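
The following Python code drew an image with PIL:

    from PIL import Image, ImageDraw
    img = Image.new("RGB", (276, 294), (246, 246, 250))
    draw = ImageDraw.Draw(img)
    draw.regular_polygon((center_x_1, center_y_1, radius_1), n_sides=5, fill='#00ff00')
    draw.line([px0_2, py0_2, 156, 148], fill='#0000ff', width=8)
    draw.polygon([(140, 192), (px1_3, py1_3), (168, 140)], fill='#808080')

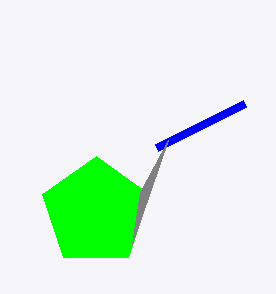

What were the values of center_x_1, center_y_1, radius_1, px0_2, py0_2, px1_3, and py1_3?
center_x_1 = 96
center_y_1 = 212
radius_1 = 56
px0_2 = 244
py0_2 = 104
px1_3 = 132
py1_3 = 244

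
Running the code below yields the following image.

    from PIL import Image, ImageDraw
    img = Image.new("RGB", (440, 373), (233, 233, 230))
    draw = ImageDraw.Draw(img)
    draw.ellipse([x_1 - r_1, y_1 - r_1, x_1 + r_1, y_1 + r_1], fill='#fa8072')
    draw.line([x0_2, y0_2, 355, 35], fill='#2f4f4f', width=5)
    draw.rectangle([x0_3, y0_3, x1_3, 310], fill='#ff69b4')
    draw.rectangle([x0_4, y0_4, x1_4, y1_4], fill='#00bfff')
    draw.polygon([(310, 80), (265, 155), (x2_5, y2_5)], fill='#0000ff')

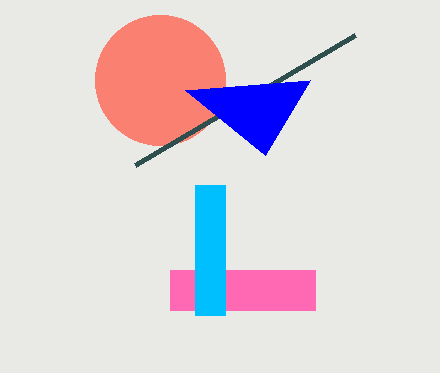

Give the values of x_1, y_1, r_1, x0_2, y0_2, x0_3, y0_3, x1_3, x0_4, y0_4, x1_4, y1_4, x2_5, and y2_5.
x_1 = 160; y_1 = 80; r_1 = 65; x0_2 = 135; y0_2 = 165; x0_3 = 170; y0_3 = 270; x1_3 = 315; x0_4 = 195; y0_4 = 185; x1_4 = 225; y1_4 = 315; x2_5 = 185; y2_5 = 90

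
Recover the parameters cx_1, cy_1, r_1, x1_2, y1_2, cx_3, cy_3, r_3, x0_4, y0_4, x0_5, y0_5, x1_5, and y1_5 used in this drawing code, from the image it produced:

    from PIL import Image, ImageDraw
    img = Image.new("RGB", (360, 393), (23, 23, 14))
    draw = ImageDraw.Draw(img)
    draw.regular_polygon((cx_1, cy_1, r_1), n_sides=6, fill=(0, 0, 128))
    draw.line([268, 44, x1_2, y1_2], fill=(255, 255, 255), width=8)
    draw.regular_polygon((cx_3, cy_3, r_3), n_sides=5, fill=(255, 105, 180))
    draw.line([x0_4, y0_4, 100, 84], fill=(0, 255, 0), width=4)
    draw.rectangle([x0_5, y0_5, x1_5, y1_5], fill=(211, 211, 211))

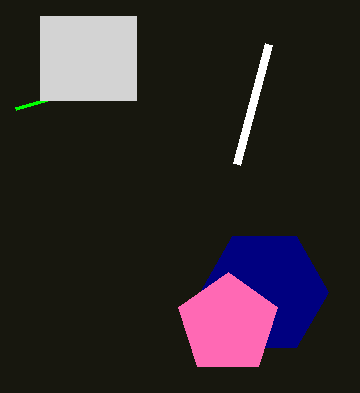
cx_1 = 264, cy_1 = 292, r_1 = 64, x1_2 = 236, y1_2 = 164, cx_3 = 228, cy_3 = 324, r_3 = 52, x0_4 = 16, y0_4 = 108, x0_5 = 40, y0_5 = 16, x1_5 = 136, y1_5 = 100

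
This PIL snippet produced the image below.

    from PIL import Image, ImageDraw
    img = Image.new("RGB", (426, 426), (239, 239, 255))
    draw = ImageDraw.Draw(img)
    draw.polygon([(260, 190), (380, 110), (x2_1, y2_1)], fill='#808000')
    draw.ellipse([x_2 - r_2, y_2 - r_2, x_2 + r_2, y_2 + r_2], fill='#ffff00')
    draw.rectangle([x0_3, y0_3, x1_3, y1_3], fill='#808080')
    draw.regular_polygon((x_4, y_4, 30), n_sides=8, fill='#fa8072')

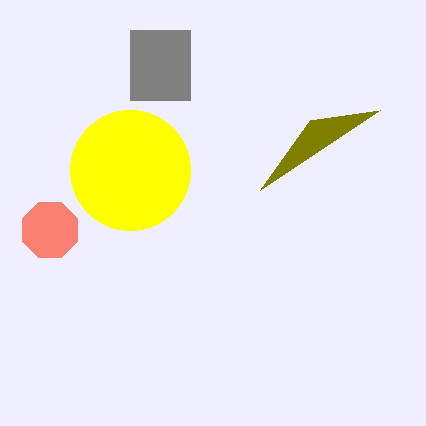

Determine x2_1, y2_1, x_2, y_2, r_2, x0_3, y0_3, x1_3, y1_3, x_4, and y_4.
x2_1 = 310, y2_1 = 120, x_2 = 130, y_2 = 170, r_2 = 60, x0_3 = 130, y0_3 = 30, x1_3 = 190, y1_3 = 100, x_4 = 50, y_4 = 230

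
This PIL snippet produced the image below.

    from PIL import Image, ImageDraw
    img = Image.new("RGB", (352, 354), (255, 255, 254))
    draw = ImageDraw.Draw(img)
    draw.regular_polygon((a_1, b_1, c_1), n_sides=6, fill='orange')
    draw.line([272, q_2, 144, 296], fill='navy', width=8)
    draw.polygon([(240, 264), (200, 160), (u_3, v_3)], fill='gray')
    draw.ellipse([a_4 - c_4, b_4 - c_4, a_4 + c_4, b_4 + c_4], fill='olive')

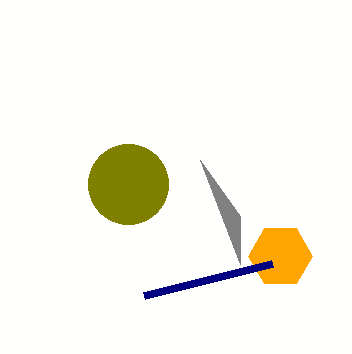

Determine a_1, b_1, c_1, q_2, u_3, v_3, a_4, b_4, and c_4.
a_1 = 280; b_1 = 256; c_1 = 32; q_2 = 264; u_3 = 240; v_3 = 216; a_4 = 128; b_4 = 184; c_4 = 40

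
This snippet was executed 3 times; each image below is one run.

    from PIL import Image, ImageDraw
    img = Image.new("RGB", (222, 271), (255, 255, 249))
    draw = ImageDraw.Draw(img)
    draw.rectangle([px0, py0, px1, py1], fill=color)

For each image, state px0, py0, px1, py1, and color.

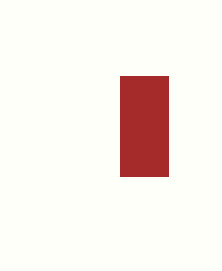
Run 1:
px0 = 120, py0 = 76, px1 = 168, py1 = 176, color = 'brown'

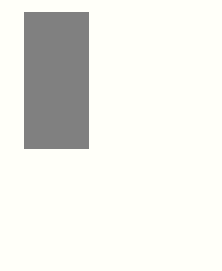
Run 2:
px0 = 24, py0 = 12, px1 = 88, py1 = 148, color = 'gray'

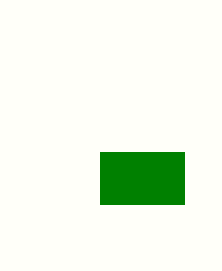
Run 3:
px0 = 100, py0 = 152, px1 = 184, py1 = 204, color = 'green'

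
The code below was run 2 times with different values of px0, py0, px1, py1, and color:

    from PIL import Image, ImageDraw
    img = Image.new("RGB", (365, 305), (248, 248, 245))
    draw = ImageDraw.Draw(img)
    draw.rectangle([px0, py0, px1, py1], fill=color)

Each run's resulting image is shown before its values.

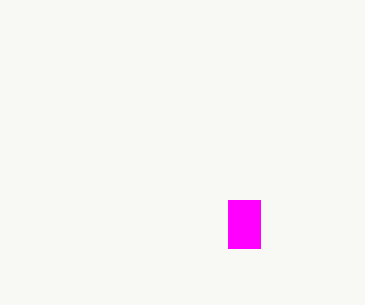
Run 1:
px0 = 228
py0 = 200
px1 = 260
py1 = 248
color = 'magenta'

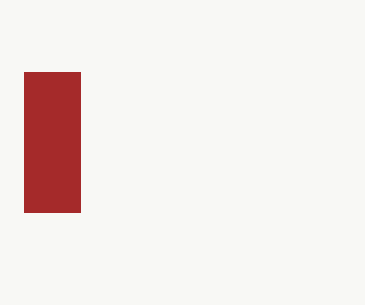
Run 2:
px0 = 24
py0 = 72
px1 = 80
py1 = 212
color = 'brown'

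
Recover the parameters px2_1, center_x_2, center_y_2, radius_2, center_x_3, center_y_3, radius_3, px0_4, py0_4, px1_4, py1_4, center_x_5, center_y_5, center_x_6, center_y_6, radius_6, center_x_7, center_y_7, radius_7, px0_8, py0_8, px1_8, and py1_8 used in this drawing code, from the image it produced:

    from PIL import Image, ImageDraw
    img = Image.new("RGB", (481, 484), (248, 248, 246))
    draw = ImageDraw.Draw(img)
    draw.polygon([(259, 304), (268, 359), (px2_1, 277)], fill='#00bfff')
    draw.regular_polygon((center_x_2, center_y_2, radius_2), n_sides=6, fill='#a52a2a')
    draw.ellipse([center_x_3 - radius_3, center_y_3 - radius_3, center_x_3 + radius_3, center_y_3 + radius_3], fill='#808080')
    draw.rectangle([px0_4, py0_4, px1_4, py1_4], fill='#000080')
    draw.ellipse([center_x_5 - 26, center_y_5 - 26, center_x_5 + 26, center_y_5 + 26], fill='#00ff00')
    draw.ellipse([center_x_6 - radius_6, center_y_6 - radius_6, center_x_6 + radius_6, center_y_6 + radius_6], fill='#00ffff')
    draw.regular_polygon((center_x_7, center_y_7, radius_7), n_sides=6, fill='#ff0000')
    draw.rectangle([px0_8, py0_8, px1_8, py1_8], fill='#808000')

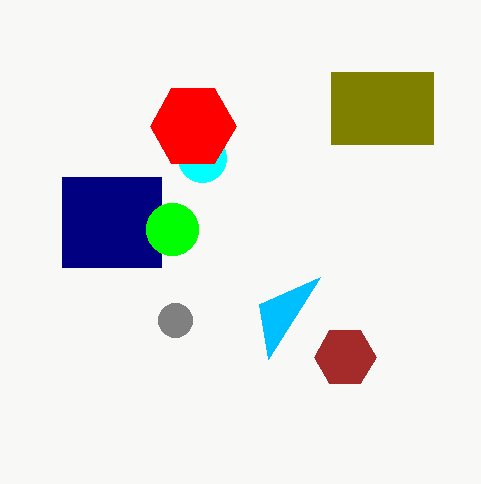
px2_1 = 320; center_x_2 = 345; center_y_2 = 357; radius_2 = 31; center_x_3 = 175; center_y_3 = 320; radius_3 = 17; px0_4 = 62; py0_4 = 177; px1_4 = 161; py1_4 = 267; center_x_5 = 172; center_y_5 = 229; center_x_6 = 202; center_y_6 = 158; radius_6 = 24; center_x_7 = 193; center_y_7 = 126; radius_7 = 43; px0_8 = 331; py0_8 = 72; px1_8 = 433; py1_8 = 144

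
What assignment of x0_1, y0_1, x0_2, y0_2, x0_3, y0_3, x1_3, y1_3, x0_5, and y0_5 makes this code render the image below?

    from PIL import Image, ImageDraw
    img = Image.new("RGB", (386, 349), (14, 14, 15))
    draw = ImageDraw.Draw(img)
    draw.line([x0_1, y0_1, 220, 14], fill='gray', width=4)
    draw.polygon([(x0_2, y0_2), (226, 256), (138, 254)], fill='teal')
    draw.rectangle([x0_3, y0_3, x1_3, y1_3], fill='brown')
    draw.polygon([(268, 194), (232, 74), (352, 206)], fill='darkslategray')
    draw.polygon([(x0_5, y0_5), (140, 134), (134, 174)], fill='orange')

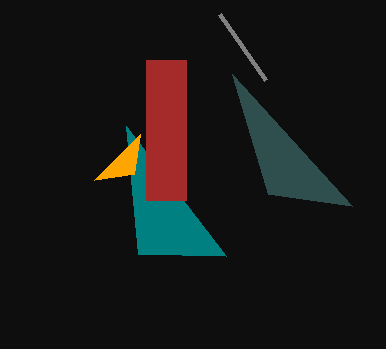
x0_1 = 266
y0_1 = 80
x0_2 = 126
y0_2 = 126
x0_3 = 146
y0_3 = 60
x1_3 = 186
y1_3 = 200
x0_5 = 94
y0_5 = 180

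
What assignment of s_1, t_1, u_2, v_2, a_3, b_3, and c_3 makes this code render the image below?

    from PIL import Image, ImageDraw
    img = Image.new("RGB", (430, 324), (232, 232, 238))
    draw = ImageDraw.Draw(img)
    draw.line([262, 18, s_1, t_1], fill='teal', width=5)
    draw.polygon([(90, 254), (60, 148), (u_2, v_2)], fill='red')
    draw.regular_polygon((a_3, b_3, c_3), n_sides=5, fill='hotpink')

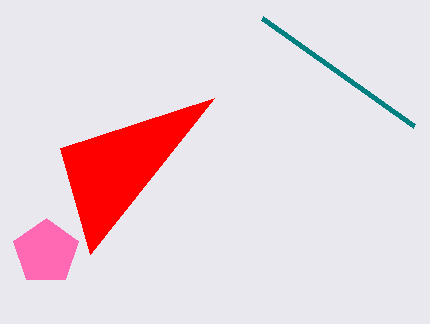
s_1 = 414, t_1 = 126, u_2 = 214, v_2 = 98, a_3 = 46, b_3 = 252, c_3 = 34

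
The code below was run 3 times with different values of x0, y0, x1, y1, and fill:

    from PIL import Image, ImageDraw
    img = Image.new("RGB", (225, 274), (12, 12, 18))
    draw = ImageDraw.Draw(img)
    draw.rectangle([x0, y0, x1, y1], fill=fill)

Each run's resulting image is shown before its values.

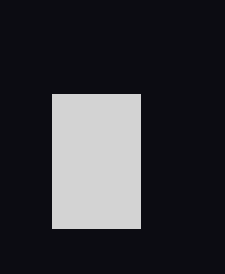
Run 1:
x0 = 52, y0 = 94, x1 = 140, y1 = 228, fill = 'lightgray'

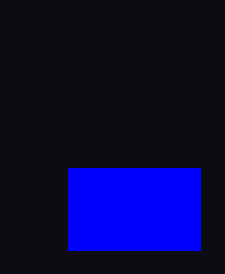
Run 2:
x0 = 68; y0 = 168; x1 = 200; y1 = 250; fill = 'blue'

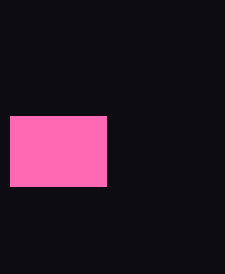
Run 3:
x0 = 10; y0 = 116; x1 = 106; y1 = 186; fill = 'hotpink'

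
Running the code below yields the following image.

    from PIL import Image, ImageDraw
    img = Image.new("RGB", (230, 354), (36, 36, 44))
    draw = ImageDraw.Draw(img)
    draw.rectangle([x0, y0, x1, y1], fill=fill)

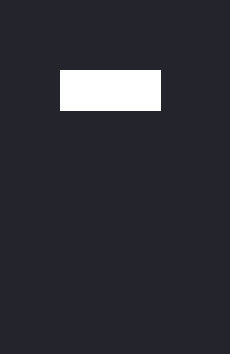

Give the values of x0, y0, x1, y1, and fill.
x0 = 60; y0 = 70; x1 = 160; y1 = 110; fill = 'white'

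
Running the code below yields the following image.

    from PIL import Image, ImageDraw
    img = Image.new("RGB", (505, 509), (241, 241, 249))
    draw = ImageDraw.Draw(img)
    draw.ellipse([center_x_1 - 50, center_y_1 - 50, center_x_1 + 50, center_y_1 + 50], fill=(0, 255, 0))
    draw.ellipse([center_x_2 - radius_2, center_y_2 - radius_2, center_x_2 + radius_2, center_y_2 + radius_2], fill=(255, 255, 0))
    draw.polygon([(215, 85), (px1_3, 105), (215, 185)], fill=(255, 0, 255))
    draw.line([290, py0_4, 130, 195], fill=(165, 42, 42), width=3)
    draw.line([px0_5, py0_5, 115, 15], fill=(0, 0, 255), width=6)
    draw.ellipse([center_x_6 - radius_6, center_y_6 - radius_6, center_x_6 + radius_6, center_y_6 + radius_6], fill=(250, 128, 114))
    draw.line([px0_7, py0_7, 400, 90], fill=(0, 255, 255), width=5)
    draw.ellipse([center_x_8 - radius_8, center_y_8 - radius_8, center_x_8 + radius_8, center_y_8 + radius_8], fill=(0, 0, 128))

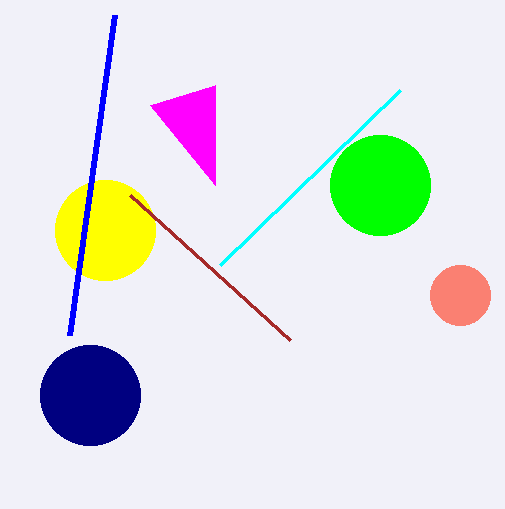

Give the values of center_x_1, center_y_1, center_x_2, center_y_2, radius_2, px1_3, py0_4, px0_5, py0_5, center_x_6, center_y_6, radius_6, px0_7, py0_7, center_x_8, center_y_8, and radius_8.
center_x_1 = 380
center_y_1 = 185
center_x_2 = 105
center_y_2 = 230
radius_2 = 50
px1_3 = 150
py0_4 = 340
px0_5 = 70
py0_5 = 335
center_x_6 = 460
center_y_6 = 295
radius_6 = 30
px0_7 = 220
py0_7 = 265
center_x_8 = 90
center_y_8 = 395
radius_8 = 50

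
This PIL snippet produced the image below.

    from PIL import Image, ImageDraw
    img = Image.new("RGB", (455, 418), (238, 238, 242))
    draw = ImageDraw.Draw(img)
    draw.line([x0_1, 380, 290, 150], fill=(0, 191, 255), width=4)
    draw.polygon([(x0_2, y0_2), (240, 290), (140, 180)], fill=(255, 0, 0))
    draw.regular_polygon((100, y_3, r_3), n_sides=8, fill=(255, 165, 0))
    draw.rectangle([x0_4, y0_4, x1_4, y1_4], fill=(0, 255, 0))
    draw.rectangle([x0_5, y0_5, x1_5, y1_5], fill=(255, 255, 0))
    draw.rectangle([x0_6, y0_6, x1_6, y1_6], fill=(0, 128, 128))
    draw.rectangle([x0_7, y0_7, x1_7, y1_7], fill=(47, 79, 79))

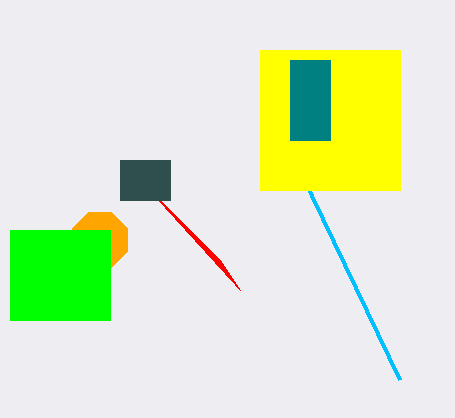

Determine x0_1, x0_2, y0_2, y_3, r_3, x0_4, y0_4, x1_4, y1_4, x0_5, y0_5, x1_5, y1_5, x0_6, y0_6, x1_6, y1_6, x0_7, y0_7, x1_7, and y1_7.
x0_1 = 400; x0_2 = 220; y0_2 = 260; y_3 = 240; r_3 = 30; x0_4 = 10; y0_4 = 230; x1_4 = 110; y1_4 = 320; x0_5 = 260; y0_5 = 50; x1_5 = 400; y1_5 = 190; x0_6 = 290; y0_6 = 60; x1_6 = 330; y1_6 = 140; x0_7 = 120; y0_7 = 160; x1_7 = 170; y1_7 = 200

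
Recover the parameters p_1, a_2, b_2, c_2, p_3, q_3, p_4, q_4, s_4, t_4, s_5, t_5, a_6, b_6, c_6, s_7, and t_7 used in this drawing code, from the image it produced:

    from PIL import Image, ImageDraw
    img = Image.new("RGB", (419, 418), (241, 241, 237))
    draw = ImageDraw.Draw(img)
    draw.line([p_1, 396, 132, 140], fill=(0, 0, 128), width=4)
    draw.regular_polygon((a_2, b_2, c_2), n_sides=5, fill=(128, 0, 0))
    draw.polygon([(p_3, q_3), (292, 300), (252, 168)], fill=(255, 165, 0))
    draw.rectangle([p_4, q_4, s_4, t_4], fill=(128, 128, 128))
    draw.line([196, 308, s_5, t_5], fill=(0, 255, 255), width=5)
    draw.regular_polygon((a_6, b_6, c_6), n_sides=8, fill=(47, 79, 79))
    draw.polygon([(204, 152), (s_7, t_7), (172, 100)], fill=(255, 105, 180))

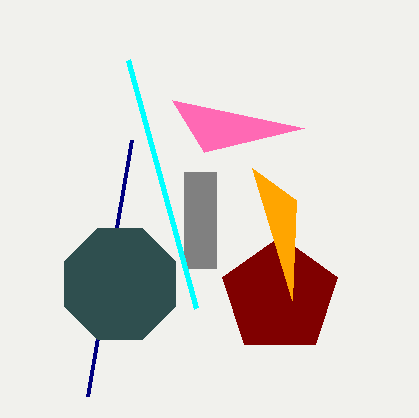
p_1 = 88; a_2 = 280; b_2 = 296; c_2 = 60; p_3 = 296; q_3 = 200; p_4 = 184; q_4 = 172; s_4 = 216; t_4 = 268; s_5 = 128; t_5 = 60; a_6 = 120; b_6 = 284; c_6 = 60; s_7 = 304; t_7 = 128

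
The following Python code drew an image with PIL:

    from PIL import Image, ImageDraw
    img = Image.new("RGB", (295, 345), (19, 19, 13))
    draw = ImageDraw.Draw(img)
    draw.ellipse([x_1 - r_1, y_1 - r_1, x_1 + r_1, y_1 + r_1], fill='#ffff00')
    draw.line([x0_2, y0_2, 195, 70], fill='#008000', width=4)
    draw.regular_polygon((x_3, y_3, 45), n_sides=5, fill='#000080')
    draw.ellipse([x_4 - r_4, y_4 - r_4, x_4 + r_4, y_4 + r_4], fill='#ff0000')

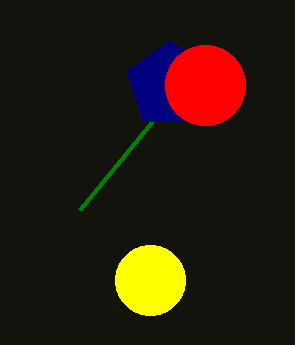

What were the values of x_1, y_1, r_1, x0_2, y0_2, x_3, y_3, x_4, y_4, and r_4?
x_1 = 150, y_1 = 280, r_1 = 35, x0_2 = 80, y0_2 = 210, x_3 = 170, y_3 = 85, x_4 = 205, y_4 = 85, r_4 = 40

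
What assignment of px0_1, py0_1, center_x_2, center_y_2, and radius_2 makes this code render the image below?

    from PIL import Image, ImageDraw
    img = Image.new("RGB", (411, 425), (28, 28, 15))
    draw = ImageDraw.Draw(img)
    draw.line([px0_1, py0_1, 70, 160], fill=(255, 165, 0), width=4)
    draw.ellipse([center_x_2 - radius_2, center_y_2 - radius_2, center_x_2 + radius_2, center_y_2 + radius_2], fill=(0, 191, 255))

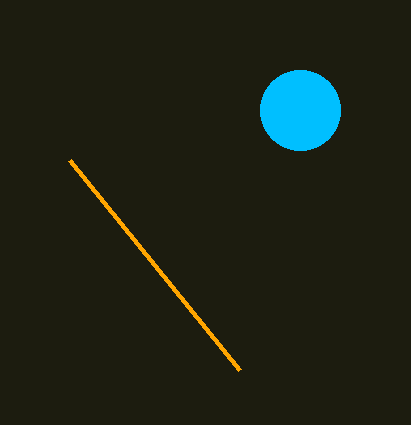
px0_1 = 240; py0_1 = 370; center_x_2 = 300; center_y_2 = 110; radius_2 = 40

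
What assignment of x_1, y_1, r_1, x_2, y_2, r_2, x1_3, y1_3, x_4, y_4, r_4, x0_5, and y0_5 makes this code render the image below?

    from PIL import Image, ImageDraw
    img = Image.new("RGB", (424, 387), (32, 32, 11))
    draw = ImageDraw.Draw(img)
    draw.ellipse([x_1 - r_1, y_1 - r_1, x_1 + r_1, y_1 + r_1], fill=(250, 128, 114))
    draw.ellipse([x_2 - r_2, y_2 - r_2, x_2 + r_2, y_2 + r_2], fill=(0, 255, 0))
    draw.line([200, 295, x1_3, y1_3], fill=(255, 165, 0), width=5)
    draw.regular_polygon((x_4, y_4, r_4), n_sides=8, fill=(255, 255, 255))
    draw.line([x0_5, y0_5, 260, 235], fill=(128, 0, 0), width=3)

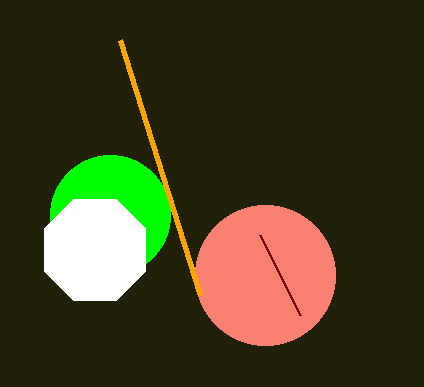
x_1 = 265, y_1 = 275, r_1 = 70, x_2 = 110, y_2 = 215, r_2 = 60, x1_3 = 120, y1_3 = 40, x_4 = 95, y_4 = 250, r_4 = 55, x0_5 = 300, y0_5 = 315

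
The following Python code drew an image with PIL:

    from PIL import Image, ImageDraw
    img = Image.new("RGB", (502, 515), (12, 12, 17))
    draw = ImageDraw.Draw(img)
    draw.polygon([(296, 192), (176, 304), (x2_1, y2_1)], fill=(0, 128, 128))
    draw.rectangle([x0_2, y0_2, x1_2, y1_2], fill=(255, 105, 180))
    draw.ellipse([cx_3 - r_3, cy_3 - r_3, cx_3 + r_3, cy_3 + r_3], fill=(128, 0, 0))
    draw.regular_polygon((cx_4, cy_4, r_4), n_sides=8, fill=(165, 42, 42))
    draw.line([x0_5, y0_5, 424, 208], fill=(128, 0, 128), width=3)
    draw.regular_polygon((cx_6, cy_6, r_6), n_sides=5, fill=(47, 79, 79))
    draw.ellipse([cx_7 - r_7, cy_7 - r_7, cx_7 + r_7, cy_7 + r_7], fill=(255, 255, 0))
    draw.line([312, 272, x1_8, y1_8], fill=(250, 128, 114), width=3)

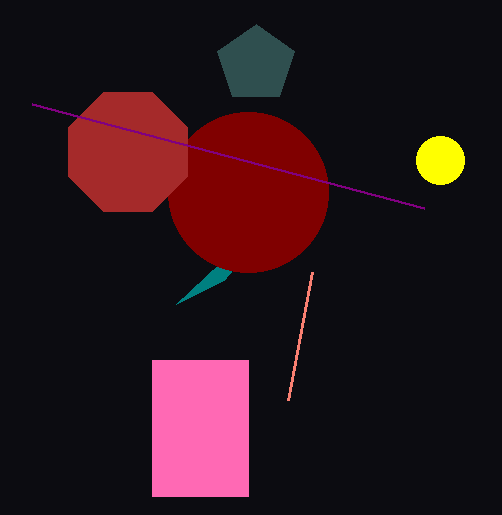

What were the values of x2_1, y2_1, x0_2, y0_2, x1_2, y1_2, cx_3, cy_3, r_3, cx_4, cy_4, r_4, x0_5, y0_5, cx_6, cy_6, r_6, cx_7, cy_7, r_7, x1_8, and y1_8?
x2_1 = 224, y2_1 = 280, x0_2 = 152, y0_2 = 360, x1_2 = 248, y1_2 = 496, cx_3 = 248, cy_3 = 192, r_3 = 80, cx_4 = 128, cy_4 = 152, r_4 = 64, x0_5 = 32, y0_5 = 104, cx_6 = 256, cy_6 = 64, r_6 = 40, cx_7 = 440, cy_7 = 160, r_7 = 24, x1_8 = 288, y1_8 = 400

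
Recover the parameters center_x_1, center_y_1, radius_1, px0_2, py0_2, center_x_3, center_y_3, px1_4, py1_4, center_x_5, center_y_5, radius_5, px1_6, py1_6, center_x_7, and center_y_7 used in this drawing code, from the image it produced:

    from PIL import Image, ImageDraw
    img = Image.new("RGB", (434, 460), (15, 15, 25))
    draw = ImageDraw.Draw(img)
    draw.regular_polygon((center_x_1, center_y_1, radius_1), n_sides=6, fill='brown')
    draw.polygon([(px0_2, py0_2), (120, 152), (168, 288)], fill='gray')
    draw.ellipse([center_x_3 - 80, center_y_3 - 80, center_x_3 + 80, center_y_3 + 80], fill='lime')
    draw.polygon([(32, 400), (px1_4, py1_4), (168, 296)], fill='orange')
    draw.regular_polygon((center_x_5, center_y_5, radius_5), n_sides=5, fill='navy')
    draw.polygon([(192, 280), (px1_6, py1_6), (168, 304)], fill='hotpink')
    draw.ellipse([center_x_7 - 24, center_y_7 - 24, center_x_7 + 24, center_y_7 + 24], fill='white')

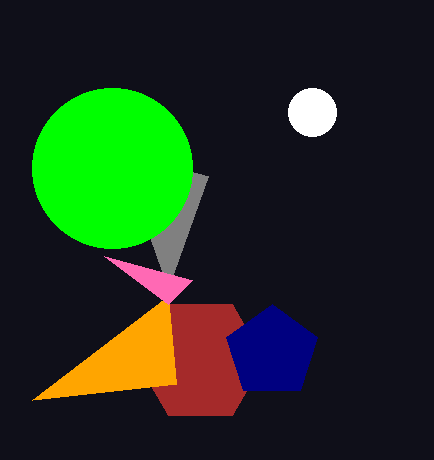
center_x_1 = 200; center_y_1 = 360; radius_1 = 64; px0_2 = 208; py0_2 = 176; center_x_3 = 112; center_y_3 = 168; px1_4 = 176; py1_4 = 384; center_x_5 = 272; center_y_5 = 352; radius_5 = 48; px1_6 = 104; py1_6 = 256; center_x_7 = 312; center_y_7 = 112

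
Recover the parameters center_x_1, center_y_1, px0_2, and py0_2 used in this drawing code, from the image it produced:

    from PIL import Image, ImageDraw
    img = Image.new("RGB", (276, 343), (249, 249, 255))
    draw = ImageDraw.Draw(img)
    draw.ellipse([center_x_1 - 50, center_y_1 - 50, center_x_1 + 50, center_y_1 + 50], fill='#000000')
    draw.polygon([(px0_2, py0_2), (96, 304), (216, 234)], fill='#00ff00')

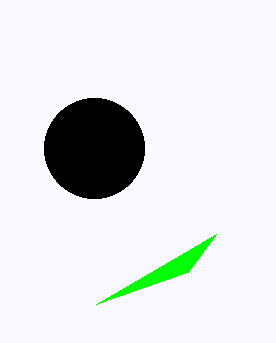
center_x_1 = 94
center_y_1 = 148
px0_2 = 188
py0_2 = 272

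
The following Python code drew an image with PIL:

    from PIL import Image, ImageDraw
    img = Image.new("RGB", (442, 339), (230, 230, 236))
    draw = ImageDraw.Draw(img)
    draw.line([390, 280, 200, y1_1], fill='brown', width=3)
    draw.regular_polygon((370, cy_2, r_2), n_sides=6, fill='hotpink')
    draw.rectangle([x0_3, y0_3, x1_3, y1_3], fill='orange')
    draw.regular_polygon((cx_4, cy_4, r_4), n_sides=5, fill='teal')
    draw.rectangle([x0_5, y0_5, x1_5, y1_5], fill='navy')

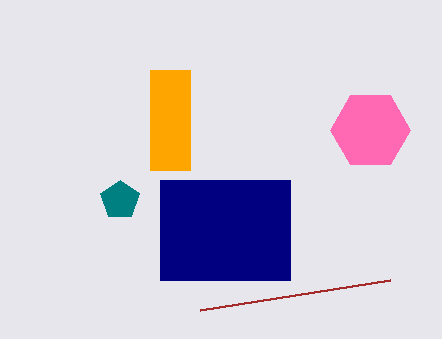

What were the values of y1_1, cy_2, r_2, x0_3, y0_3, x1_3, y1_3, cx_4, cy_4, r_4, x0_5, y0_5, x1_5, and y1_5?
y1_1 = 310, cy_2 = 130, r_2 = 40, x0_3 = 150, y0_3 = 70, x1_3 = 190, y1_3 = 170, cx_4 = 120, cy_4 = 200, r_4 = 20, x0_5 = 160, y0_5 = 180, x1_5 = 290, y1_5 = 280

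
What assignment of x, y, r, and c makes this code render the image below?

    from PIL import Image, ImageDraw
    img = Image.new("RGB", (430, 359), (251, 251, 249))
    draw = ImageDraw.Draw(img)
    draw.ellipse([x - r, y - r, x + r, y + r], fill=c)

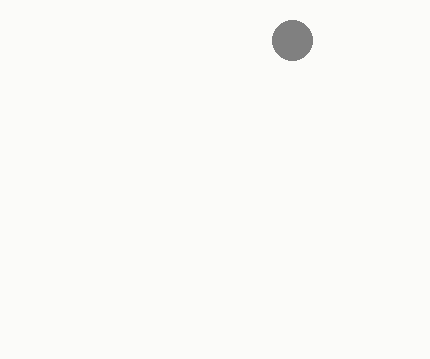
x = 292; y = 40; r = 20; c = 'gray'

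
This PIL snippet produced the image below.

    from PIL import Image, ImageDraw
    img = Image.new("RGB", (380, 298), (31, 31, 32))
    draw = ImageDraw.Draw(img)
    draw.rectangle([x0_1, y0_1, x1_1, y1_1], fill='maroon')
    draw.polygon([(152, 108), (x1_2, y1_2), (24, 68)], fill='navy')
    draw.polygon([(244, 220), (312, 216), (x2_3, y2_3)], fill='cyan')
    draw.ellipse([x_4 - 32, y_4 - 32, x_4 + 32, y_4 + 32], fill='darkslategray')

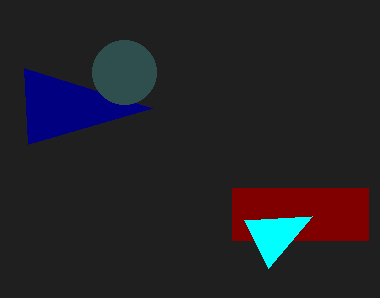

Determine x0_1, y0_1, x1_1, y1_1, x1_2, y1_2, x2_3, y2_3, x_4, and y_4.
x0_1 = 232; y0_1 = 188; x1_1 = 368; y1_1 = 240; x1_2 = 28; y1_2 = 144; x2_3 = 268; y2_3 = 268; x_4 = 124; y_4 = 72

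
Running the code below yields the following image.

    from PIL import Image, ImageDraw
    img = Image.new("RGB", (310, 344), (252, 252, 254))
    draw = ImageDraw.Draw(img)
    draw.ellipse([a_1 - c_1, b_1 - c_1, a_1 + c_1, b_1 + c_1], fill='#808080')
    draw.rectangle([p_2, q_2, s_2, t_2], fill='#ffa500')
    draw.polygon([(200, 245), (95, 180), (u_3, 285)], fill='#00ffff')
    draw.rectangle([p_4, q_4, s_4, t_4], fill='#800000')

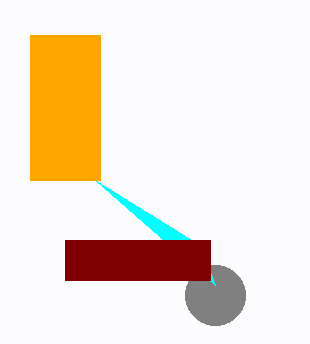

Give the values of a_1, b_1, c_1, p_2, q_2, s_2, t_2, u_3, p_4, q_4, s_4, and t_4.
a_1 = 215, b_1 = 295, c_1 = 30, p_2 = 30, q_2 = 35, s_2 = 100, t_2 = 180, u_3 = 215, p_4 = 65, q_4 = 240, s_4 = 210, t_4 = 280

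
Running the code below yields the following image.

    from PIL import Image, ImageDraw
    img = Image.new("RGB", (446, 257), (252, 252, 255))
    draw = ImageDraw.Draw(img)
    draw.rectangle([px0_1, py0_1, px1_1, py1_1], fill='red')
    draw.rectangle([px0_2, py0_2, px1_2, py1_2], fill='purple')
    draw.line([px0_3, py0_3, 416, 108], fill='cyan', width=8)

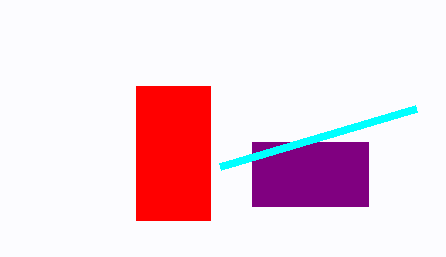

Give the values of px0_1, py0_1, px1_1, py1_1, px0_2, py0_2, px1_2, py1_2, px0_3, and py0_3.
px0_1 = 136; py0_1 = 86; px1_1 = 210; py1_1 = 220; px0_2 = 252; py0_2 = 142; px1_2 = 368; py1_2 = 206; px0_3 = 220; py0_3 = 166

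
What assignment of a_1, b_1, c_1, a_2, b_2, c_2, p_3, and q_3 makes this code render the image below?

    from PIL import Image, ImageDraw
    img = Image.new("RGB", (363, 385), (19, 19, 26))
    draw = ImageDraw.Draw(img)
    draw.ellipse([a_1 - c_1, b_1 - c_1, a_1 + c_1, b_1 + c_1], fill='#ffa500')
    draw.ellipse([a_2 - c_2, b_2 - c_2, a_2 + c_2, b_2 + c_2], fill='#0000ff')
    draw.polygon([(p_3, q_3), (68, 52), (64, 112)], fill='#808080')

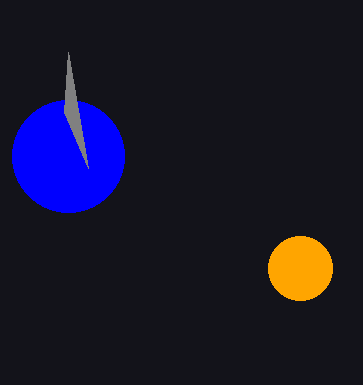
a_1 = 300; b_1 = 268; c_1 = 32; a_2 = 68; b_2 = 156; c_2 = 56; p_3 = 88; q_3 = 168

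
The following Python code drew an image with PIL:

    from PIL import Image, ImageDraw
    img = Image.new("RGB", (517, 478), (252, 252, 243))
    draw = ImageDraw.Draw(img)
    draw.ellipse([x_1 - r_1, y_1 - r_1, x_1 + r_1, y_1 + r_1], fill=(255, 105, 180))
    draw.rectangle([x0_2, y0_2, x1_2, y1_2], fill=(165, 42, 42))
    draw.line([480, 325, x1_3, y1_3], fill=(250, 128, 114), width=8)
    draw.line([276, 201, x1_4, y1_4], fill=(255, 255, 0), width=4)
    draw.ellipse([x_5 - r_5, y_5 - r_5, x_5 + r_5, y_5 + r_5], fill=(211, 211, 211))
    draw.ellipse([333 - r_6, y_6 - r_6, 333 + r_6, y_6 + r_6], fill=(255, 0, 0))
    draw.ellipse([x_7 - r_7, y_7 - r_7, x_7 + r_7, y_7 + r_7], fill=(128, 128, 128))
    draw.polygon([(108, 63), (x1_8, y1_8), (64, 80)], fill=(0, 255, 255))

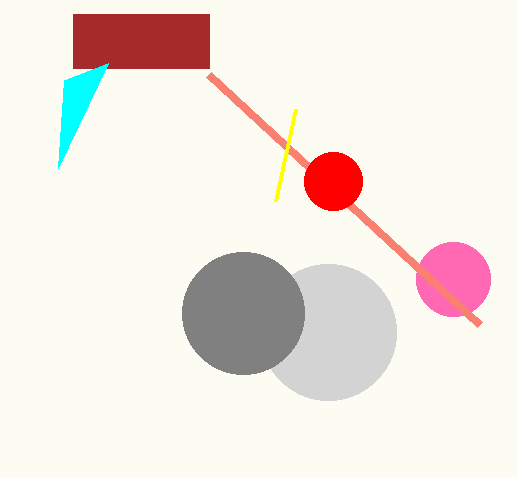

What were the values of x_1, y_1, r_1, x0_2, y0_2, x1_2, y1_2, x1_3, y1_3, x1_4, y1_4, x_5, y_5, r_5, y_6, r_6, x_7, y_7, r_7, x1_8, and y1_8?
x_1 = 453, y_1 = 279, r_1 = 37, x0_2 = 73, y0_2 = 14, x1_2 = 209, y1_2 = 68, x1_3 = 209, y1_3 = 75, x1_4 = 296, y1_4 = 109, x_5 = 328, y_5 = 332, r_5 = 68, y_6 = 181, r_6 = 29, x_7 = 243, y_7 = 313, r_7 = 61, x1_8 = 58, y1_8 = 168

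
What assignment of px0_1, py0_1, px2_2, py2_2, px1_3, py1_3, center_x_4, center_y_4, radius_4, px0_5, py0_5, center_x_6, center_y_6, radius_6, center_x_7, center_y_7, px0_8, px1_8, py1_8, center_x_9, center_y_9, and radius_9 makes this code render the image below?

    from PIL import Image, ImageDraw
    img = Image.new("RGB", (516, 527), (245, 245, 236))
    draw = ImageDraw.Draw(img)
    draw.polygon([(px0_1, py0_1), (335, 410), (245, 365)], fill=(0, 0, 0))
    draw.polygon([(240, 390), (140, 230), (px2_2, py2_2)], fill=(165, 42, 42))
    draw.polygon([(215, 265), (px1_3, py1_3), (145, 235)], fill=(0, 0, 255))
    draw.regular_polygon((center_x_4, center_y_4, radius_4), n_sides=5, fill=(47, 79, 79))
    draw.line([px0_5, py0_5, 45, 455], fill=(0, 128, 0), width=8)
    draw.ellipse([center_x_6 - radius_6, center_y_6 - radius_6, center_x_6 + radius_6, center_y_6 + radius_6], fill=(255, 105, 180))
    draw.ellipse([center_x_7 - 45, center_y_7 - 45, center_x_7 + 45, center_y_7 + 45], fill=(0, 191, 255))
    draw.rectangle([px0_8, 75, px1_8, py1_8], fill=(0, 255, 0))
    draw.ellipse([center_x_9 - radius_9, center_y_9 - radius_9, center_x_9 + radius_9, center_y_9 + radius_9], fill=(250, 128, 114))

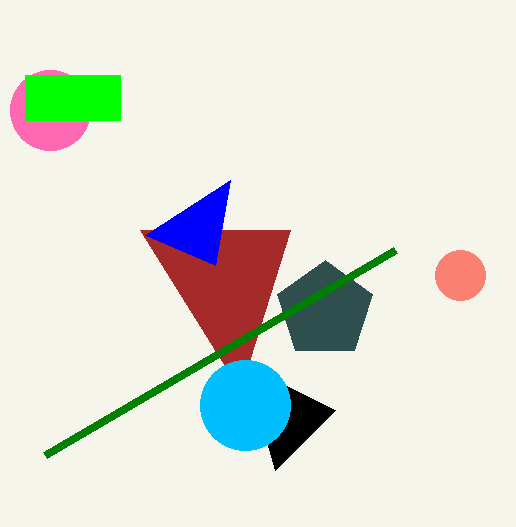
px0_1 = 275
py0_1 = 470
px2_2 = 290
py2_2 = 230
px1_3 = 230
py1_3 = 180
center_x_4 = 325
center_y_4 = 310
radius_4 = 50
px0_5 = 395
py0_5 = 250
center_x_6 = 50
center_y_6 = 110
radius_6 = 40
center_x_7 = 245
center_y_7 = 405
px0_8 = 25
px1_8 = 120
py1_8 = 120
center_x_9 = 460
center_y_9 = 275
radius_9 = 25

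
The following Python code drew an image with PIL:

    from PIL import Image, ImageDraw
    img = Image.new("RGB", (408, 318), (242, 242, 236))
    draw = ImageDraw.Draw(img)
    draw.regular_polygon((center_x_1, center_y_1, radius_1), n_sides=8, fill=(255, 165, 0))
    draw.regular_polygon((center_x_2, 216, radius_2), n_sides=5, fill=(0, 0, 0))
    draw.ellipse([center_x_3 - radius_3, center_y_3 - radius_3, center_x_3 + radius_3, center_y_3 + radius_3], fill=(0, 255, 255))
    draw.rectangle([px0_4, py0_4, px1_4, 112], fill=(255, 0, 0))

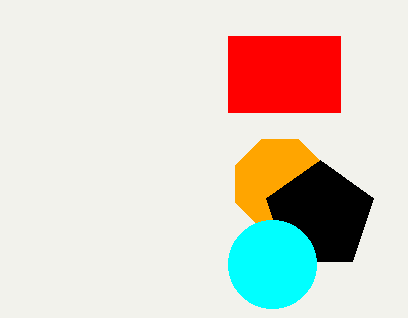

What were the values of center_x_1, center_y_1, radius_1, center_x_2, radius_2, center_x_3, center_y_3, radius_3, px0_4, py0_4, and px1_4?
center_x_1 = 280
center_y_1 = 184
radius_1 = 48
center_x_2 = 320
radius_2 = 56
center_x_3 = 272
center_y_3 = 264
radius_3 = 44
px0_4 = 228
py0_4 = 36
px1_4 = 340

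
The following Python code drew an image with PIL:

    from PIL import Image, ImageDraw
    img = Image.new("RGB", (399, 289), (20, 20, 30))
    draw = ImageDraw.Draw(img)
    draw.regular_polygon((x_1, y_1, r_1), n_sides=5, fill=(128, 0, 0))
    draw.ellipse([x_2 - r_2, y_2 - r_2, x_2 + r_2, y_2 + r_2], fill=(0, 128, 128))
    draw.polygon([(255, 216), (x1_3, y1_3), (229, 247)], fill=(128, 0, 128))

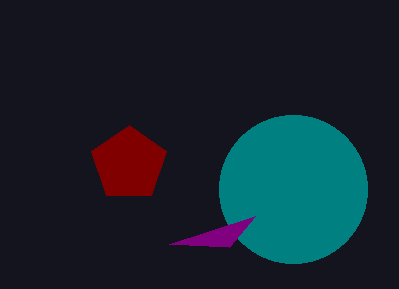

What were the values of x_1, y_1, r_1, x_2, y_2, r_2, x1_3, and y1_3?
x_1 = 129
y_1 = 164
r_1 = 39
x_2 = 293
y_2 = 189
r_2 = 74
x1_3 = 169
y1_3 = 244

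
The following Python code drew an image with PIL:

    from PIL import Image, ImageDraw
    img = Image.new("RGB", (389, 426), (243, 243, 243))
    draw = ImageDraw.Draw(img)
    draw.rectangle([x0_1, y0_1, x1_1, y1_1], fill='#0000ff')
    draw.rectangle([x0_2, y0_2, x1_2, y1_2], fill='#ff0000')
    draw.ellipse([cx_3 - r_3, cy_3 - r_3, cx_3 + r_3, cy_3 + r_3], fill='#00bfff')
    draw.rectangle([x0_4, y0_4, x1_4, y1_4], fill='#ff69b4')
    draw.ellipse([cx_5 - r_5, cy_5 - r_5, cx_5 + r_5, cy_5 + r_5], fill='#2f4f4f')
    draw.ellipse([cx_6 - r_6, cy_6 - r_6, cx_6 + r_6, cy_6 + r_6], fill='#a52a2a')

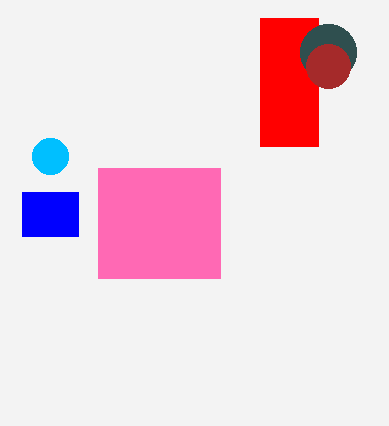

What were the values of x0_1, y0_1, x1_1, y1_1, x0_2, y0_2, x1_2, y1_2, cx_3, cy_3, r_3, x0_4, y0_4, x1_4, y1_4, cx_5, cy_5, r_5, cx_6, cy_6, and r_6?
x0_1 = 22, y0_1 = 192, x1_1 = 78, y1_1 = 236, x0_2 = 260, y0_2 = 18, x1_2 = 318, y1_2 = 146, cx_3 = 50, cy_3 = 156, r_3 = 18, x0_4 = 98, y0_4 = 168, x1_4 = 220, y1_4 = 278, cx_5 = 328, cy_5 = 52, r_5 = 28, cx_6 = 328, cy_6 = 66, r_6 = 22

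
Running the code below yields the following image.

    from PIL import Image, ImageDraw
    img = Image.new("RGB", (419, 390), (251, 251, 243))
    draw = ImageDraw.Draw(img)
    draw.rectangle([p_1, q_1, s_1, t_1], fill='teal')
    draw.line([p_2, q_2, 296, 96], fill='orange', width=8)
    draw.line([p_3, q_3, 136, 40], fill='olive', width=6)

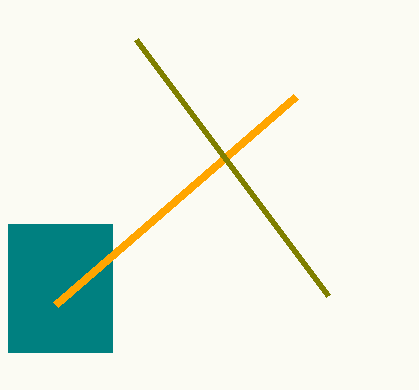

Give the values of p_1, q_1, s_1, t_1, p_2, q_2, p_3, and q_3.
p_1 = 8; q_1 = 224; s_1 = 112; t_1 = 352; p_2 = 56; q_2 = 304; p_3 = 328; q_3 = 296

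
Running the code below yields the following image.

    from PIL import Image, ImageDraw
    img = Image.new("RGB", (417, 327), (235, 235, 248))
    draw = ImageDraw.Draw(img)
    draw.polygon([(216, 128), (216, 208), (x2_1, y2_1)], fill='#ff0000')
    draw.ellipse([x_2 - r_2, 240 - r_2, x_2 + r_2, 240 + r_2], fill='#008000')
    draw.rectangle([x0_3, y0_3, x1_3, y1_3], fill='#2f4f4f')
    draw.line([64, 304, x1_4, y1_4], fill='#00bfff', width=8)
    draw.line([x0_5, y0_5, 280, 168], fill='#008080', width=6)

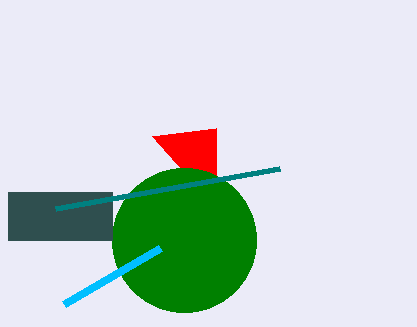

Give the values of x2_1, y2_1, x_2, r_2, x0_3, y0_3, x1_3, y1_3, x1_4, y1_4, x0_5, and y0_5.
x2_1 = 152, y2_1 = 136, x_2 = 184, r_2 = 72, x0_3 = 8, y0_3 = 192, x1_3 = 112, y1_3 = 240, x1_4 = 160, y1_4 = 248, x0_5 = 56, y0_5 = 208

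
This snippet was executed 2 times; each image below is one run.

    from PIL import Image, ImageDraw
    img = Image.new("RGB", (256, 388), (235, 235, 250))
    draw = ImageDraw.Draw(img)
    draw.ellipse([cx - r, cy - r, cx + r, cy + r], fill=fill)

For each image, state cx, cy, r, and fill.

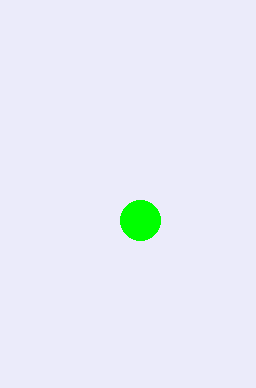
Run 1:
cx = 140; cy = 220; r = 20; fill = 'lime'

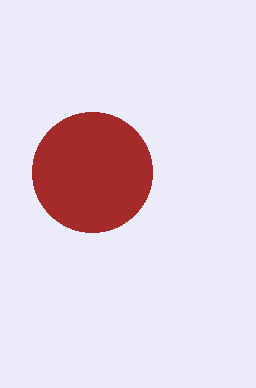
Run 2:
cx = 92
cy = 172
r = 60
fill = 'brown'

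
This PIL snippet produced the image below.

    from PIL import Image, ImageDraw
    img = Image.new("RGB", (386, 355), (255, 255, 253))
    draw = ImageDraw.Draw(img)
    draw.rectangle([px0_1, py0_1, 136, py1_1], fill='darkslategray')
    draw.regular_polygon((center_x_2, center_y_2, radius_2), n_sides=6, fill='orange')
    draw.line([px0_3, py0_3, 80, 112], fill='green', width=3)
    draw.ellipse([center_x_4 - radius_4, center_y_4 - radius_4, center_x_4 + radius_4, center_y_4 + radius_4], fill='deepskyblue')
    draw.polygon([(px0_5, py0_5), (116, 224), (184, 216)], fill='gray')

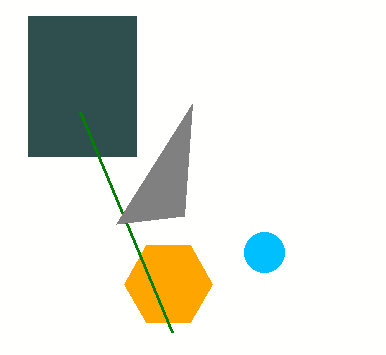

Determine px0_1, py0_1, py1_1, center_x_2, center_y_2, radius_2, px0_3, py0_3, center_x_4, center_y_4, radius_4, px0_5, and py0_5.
px0_1 = 28
py0_1 = 16
py1_1 = 156
center_x_2 = 168
center_y_2 = 284
radius_2 = 44
px0_3 = 172
py0_3 = 332
center_x_4 = 264
center_y_4 = 252
radius_4 = 20
px0_5 = 192
py0_5 = 104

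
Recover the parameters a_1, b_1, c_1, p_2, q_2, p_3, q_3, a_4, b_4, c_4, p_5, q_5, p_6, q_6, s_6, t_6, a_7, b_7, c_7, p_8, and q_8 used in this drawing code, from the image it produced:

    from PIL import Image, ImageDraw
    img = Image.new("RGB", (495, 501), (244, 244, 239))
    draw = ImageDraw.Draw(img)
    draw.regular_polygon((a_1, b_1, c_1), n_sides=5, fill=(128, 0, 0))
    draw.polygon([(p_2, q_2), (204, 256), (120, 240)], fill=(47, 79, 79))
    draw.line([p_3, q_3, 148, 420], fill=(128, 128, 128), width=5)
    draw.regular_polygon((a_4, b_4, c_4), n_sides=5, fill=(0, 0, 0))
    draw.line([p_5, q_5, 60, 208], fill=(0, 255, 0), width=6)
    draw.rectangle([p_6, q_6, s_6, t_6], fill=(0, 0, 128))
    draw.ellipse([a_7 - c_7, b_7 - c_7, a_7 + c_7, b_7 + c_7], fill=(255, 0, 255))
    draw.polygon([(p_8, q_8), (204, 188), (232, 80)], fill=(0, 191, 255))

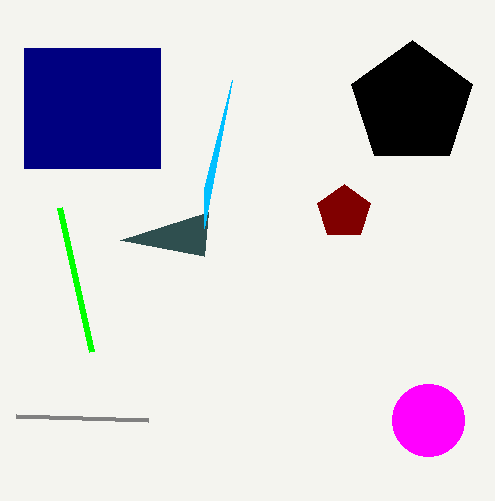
a_1 = 344, b_1 = 212, c_1 = 28, p_2 = 208, q_2 = 212, p_3 = 16, q_3 = 416, a_4 = 412, b_4 = 104, c_4 = 64, p_5 = 92, q_5 = 352, p_6 = 24, q_6 = 48, s_6 = 160, t_6 = 168, a_7 = 428, b_7 = 420, c_7 = 36, p_8 = 204, q_8 = 228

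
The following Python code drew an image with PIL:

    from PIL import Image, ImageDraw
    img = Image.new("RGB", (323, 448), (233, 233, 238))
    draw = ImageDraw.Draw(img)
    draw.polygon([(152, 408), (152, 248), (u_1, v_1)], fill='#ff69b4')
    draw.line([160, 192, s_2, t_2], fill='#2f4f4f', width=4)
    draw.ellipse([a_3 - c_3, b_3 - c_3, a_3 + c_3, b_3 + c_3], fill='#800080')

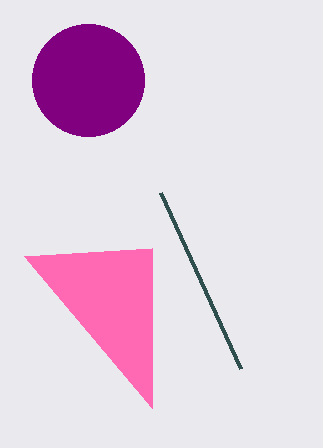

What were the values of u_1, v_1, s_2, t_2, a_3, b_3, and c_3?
u_1 = 24, v_1 = 256, s_2 = 240, t_2 = 368, a_3 = 88, b_3 = 80, c_3 = 56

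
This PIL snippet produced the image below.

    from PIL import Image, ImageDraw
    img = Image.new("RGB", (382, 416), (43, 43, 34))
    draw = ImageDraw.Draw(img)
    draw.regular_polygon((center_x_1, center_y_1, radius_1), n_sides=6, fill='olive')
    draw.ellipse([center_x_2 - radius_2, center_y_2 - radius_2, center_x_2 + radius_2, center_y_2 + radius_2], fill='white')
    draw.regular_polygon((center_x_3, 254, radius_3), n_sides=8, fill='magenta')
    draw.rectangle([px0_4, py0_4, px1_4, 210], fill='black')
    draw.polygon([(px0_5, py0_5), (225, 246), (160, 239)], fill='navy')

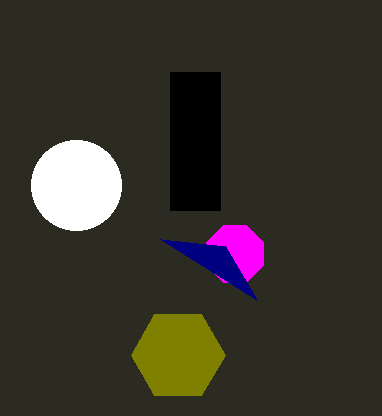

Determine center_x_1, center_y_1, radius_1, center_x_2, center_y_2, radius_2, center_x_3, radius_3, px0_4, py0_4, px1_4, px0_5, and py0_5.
center_x_1 = 178; center_y_1 = 355; radius_1 = 47; center_x_2 = 76; center_y_2 = 185; radius_2 = 45; center_x_3 = 235; radius_3 = 31; px0_4 = 170; py0_4 = 72; px1_4 = 220; px0_5 = 257; py0_5 = 300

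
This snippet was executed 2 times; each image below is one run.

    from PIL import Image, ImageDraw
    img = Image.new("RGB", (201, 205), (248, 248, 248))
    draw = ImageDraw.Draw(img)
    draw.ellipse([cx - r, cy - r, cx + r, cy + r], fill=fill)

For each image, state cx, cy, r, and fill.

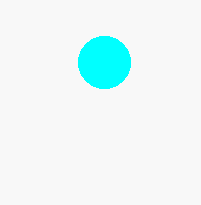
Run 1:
cx = 104, cy = 62, r = 26, fill = 'cyan'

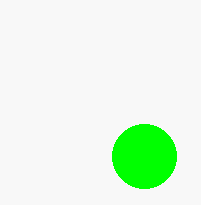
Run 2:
cx = 144, cy = 156, r = 32, fill = 'lime'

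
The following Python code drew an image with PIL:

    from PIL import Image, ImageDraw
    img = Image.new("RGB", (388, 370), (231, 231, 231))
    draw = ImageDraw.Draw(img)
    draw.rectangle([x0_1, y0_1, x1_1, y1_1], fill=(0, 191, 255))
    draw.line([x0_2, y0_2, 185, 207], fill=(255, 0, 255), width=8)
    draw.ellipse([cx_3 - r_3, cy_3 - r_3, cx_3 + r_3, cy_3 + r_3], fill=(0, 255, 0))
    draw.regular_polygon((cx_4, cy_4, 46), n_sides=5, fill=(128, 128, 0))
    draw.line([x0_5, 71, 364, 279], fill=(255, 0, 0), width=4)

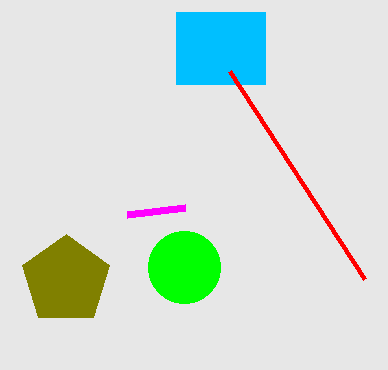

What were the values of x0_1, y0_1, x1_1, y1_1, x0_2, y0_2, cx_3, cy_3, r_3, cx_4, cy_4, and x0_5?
x0_1 = 176; y0_1 = 12; x1_1 = 265; y1_1 = 84; x0_2 = 127; y0_2 = 214; cx_3 = 184; cy_3 = 267; r_3 = 36; cx_4 = 66; cy_4 = 280; x0_5 = 229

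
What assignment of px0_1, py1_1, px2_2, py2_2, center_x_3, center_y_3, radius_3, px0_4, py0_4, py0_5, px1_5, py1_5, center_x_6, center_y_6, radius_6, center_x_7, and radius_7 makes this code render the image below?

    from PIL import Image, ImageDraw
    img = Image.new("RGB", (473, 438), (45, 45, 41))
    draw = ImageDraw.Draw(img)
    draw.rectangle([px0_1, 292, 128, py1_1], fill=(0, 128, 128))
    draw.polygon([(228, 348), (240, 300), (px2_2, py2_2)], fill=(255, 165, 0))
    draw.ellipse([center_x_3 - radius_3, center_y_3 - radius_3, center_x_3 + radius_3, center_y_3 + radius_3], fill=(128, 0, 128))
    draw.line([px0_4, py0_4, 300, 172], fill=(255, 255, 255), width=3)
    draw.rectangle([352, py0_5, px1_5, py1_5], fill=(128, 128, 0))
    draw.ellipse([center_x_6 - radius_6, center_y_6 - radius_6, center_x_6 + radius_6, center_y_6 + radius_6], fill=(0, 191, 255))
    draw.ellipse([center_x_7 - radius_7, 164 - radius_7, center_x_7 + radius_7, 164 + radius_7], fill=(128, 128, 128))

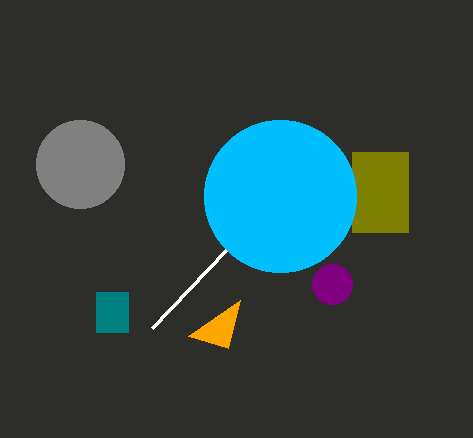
px0_1 = 96; py1_1 = 332; px2_2 = 188; py2_2 = 336; center_x_3 = 332; center_y_3 = 284; radius_3 = 20; px0_4 = 152; py0_4 = 328; py0_5 = 152; px1_5 = 408; py1_5 = 232; center_x_6 = 280; center_y_6 = 196; radius_6 = 76; center_x_7 = 80; radius_7 = 44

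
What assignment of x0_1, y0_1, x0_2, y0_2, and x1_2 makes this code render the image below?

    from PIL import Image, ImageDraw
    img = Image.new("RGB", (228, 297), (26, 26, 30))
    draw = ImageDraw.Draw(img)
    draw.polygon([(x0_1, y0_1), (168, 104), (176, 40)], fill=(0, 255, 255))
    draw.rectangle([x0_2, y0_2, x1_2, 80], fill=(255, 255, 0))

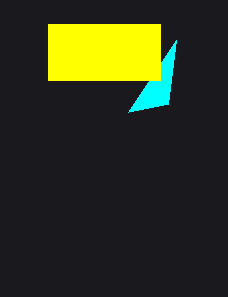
x0_1 = 128; y0_1 = 112; x0_2 = 48; y0_2 = 24; x1_2 = 160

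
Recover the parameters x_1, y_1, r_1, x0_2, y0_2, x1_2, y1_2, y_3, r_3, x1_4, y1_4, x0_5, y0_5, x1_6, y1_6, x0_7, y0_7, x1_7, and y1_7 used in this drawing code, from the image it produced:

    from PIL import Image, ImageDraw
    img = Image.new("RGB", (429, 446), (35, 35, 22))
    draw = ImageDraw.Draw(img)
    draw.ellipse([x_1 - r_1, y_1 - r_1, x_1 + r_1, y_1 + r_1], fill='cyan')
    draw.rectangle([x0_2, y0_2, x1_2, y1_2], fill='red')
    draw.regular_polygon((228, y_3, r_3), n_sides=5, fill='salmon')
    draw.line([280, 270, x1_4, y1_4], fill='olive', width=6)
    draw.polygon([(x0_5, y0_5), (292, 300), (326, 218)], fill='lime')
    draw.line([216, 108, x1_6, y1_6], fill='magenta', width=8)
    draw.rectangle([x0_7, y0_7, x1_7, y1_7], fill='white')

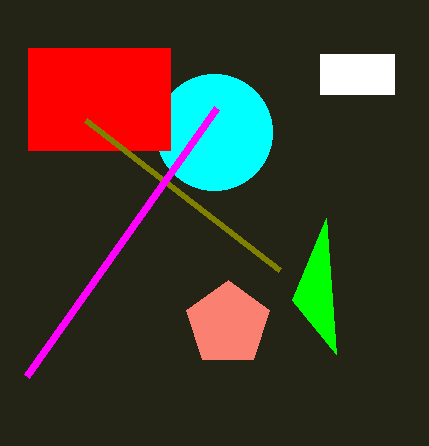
x_1 = 214
y_1 = 132
r_1 = 58
x0_2 = 28
y0_2 = 48
x1_2 = 170
y1_2 = 150
y_3 = 324
r_3 = 44
x1_4 = 86
y1_4 = 120
x0_5 = 336
y0_5 = 354
x1_6 = 26
y1_6 = 376
x0_7 = 320
y0_7 = 54
x1_7 = 394
y1_7 = 94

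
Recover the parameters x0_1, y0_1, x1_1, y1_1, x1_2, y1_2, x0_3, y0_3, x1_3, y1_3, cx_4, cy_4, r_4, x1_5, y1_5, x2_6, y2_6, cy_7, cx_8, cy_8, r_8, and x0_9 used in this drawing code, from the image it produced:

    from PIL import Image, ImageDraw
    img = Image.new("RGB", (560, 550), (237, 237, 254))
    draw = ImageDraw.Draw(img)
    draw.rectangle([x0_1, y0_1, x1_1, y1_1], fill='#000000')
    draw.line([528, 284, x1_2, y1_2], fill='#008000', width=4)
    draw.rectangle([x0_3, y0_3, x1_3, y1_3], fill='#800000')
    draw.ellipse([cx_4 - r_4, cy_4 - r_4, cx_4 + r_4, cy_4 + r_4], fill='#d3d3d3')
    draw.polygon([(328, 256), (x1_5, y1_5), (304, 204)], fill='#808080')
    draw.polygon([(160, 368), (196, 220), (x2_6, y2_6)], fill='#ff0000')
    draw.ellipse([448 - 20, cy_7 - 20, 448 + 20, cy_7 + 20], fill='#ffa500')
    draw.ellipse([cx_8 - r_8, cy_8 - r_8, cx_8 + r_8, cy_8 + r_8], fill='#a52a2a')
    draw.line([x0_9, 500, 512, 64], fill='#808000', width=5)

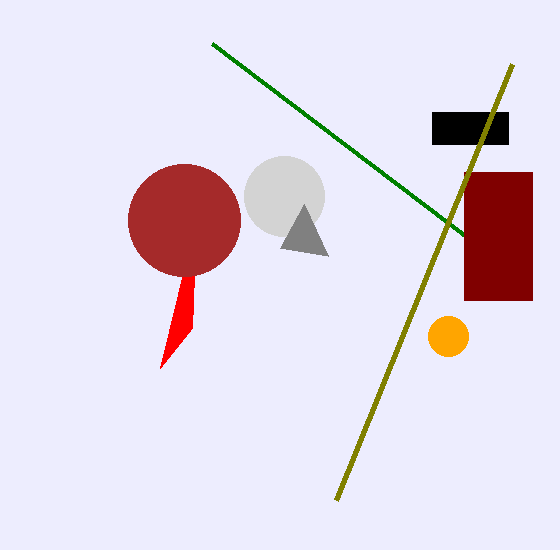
x0_1 = 432
y0_1 = 112
x1_1 = 508
y1_1 = 144
x1_2 = 212
y1_2 = 44
x0_3 = 464
y0_3 = 172
x1_3 = 532
y1_3 = 300
cx_4 = 284
cy_4 = 196
r_4 = 40
x1_5 = 280
y1_5 = 248
x2_6 = 192
y2_6 = 328
cy_7 = 336
cx_8 = 184
cy_8 = 220
r_8 = 56
x0_9 = 336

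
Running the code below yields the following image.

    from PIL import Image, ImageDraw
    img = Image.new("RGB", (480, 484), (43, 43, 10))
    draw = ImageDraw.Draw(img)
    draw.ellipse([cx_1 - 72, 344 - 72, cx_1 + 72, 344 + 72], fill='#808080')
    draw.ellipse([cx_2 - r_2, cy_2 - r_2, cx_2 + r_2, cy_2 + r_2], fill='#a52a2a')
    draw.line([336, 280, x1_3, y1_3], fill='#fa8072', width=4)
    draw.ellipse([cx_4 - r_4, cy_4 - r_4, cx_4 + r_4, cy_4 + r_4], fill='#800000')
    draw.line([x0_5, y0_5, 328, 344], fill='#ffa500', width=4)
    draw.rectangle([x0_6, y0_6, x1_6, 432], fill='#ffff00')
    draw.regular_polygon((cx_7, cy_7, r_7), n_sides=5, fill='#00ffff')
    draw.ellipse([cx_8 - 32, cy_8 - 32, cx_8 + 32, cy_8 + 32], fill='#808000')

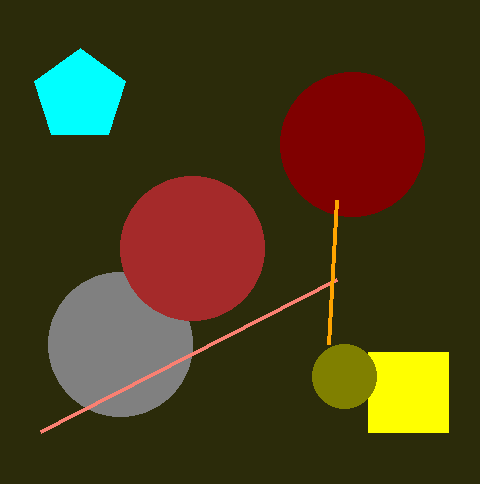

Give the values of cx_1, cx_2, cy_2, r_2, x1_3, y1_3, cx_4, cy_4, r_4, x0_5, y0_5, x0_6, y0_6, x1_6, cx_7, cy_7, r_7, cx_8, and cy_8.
cx_1 = 120
cx_2 = 192
cy_2 = 248
r_2 = 72
x1_3 = 40
y1_3 = 432
cx_4 = 352
cy_4 = 144
r_4 = 72
x0_5 = 336
y0_5 = 200
x0_6 = 368
y0_6 = 352
x1_6 = 448
cx_7 = 80
cy_7 = 96
r_7 = 48
cx_8 = 344
cy_8 = 376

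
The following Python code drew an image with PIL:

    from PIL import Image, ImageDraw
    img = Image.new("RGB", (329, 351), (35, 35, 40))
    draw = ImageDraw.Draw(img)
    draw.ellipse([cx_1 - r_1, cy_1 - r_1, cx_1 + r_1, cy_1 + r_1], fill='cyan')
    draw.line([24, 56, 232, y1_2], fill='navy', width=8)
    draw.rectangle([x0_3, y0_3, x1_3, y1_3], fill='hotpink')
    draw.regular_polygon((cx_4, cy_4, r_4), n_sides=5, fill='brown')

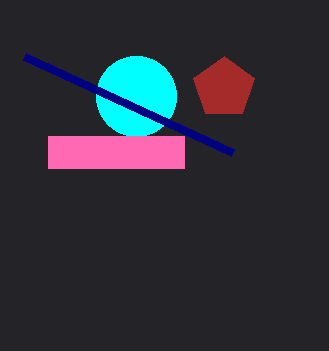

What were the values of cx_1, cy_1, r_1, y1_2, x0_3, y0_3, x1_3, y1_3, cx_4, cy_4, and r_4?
cx_1 = 136, cy_1 = 96, r_1 = 40, y1_2 = 152, x0_3 = 48, y0_3 = 136, x1_3 = 184, y1_3 = 168, cx_4 = 224, cy_4 = 88, r_4 = 32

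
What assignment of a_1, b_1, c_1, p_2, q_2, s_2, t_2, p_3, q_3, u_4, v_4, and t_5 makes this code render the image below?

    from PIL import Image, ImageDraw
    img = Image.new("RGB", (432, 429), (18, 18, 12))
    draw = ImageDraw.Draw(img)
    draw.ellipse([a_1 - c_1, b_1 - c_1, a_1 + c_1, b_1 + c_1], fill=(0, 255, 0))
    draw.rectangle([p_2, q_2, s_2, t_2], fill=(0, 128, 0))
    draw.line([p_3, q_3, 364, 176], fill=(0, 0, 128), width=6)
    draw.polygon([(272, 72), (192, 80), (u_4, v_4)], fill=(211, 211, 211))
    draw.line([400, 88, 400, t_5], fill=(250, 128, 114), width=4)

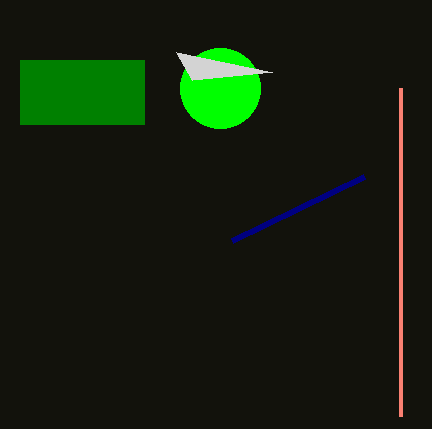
a_1 = 220; b_1 = 88; c_1 = 40; p_2 = 20; q_2 = 60; s_2 = 144; t_2 = 124; p_3 = 232; q_3 = 240; u_4 = 176; v_4 = 52; t_5 = 416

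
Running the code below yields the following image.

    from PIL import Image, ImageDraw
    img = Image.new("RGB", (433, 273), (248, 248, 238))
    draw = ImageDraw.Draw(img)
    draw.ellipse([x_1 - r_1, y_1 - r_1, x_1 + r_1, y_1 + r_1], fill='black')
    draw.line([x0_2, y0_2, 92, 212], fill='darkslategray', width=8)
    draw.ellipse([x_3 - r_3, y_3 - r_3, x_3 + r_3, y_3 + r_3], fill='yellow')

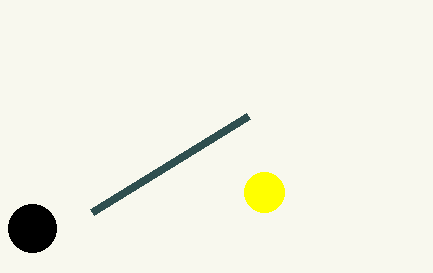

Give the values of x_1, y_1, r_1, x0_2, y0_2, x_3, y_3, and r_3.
x_1 = 32; y_1 = 228; r_1 = 24; x0_2 = 248; y0_2 = 116; x_3 = 264; y_3 = 192; r_3 = 20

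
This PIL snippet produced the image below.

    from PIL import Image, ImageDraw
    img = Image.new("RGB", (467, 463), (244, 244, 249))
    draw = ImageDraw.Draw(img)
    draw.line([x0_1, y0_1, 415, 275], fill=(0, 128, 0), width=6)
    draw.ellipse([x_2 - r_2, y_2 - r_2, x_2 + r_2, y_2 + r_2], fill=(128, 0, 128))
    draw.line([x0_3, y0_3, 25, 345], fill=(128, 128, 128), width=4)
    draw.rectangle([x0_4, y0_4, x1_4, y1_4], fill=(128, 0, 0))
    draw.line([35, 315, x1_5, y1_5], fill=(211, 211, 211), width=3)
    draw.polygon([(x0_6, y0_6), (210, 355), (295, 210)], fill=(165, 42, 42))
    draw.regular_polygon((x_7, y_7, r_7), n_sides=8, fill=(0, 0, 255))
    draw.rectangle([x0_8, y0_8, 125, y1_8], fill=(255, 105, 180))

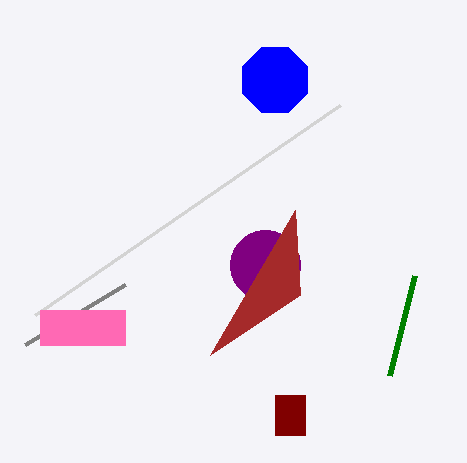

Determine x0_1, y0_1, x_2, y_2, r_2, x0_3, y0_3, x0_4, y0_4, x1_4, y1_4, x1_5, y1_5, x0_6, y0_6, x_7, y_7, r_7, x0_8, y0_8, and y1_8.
x0_1 = 390; y0_1 = 375; x_2 = 265; y_2 = 265; r_2 = 35; x0_3 = 125; y0_3 = 285; x0_4 = 275; y0_4 = 395; x1_4 = 305; y1_4 = 435; x1_5 = 340; y1_5 = 105; x0_6 = 300; y0_6 = 295; x_7 = 275; y_7 = 80; r_7 = 35; x0_8 = 40; y0_8 = 310; y1_8 = 345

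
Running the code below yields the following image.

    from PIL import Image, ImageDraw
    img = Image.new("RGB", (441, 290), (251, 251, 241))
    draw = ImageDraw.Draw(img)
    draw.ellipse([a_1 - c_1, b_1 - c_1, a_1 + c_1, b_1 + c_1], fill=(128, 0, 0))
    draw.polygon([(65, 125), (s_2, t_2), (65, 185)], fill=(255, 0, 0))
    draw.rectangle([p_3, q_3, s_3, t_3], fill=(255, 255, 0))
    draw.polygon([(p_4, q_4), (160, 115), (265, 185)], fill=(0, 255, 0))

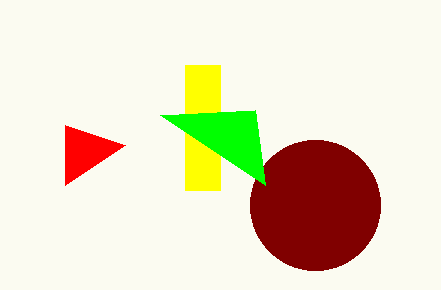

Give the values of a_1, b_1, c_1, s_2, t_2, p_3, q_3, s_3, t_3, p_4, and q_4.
a_1 = 315
b_1 = 205
c_1 = 65
s_2 = 125
t_2 = 145
p_3 = 185
q_3 = 65
s_3 = 220
t_3 = 190
p_4 = 255
q_4 = 110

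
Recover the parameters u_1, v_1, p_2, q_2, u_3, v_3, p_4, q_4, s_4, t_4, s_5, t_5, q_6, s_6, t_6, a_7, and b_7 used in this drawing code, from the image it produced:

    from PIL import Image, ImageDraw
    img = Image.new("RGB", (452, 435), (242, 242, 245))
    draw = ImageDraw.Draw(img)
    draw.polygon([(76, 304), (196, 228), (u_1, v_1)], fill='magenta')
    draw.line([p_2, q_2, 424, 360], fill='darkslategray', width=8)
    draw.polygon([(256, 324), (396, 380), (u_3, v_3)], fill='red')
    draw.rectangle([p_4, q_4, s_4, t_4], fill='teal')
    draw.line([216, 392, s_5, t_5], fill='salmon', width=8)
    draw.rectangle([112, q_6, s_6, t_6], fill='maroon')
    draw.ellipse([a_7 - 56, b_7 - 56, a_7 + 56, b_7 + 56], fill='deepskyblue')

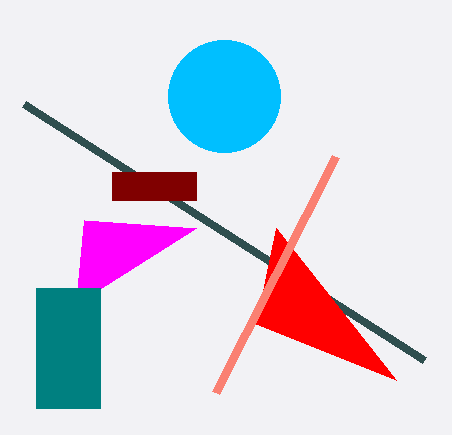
u_1 = 84, v_1 = 220, p_2 = 24, q_2 = 104, u_3 = 276, v_3 = 228, p_4 = 36, q_4 = 288, s_4 = 100, t_4 = 408, s_5 = 336, t_5 = 156, q_6 = 172, s_6 = 196, t_6 = 200, a_7 = 224, b_7 = 96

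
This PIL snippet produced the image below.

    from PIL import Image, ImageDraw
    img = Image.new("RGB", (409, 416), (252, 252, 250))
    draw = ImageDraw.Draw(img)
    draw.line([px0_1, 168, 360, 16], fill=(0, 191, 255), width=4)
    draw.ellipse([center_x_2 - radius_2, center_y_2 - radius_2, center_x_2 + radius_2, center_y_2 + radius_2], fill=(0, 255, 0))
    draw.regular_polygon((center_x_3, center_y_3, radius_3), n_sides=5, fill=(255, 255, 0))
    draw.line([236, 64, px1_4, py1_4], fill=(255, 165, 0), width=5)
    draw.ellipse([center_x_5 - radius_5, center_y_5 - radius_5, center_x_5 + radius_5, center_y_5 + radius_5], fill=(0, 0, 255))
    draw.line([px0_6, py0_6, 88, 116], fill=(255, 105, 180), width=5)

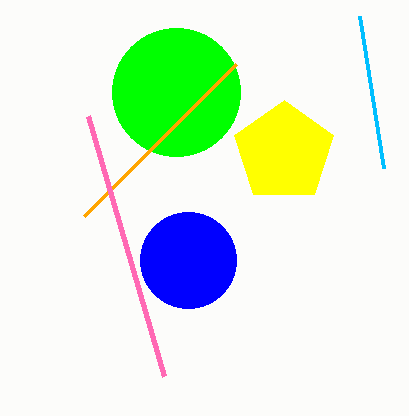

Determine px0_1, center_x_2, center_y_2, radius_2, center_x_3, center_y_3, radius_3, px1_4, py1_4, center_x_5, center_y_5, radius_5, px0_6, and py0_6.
px0_1 = 384, center_x_2 = 176, center_y_2 = 92, radius_2 = 64, center_x_3 = 284, center_y_3 = 152, radius_3 = 52, px1_4 = 84, py1_4 = 216, center_x_5 = 188, center_y_5 = 260, radius_5 = 48, px0_6 = 164, py0_6 = 376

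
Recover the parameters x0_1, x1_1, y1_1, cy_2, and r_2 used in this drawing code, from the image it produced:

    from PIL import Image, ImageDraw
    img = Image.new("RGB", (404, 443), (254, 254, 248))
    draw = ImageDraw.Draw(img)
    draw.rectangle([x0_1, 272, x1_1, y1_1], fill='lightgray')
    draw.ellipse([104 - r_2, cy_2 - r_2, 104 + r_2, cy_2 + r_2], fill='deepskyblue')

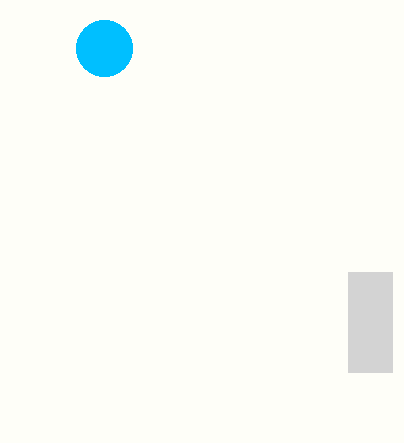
x0_1 = 348
x1_1 = 392
y1_1 = 372
cy_2 = 48
r_2 = 28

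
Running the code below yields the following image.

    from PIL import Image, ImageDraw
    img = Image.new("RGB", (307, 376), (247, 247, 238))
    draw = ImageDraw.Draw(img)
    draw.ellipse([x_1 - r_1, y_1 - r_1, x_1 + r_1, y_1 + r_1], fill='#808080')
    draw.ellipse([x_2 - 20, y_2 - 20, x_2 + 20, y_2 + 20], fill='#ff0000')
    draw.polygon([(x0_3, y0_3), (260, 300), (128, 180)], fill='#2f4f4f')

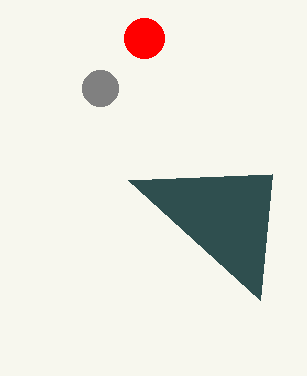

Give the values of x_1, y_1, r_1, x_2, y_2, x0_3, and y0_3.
x_1 = 100, y_1 = 88, r_1 = 18, x_2 = 144, y_2 = 38, x0_3 = 272, y0_3 = 174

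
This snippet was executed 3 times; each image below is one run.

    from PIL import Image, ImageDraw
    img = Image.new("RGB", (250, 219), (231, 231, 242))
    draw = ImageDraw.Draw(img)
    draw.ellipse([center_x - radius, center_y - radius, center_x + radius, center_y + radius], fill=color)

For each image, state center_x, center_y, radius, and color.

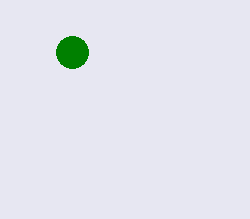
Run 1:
center_x = 72, center_y = 52, radius = 16, color = 'green'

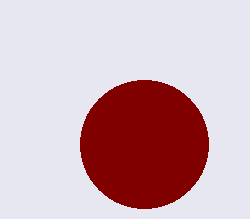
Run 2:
center_x = 144; center_y = 144; radius = 64; color = 'maroon'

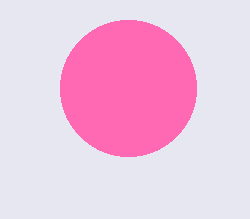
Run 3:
center_x = 128
center_y = 88
radius = 68
color = 'hotpink'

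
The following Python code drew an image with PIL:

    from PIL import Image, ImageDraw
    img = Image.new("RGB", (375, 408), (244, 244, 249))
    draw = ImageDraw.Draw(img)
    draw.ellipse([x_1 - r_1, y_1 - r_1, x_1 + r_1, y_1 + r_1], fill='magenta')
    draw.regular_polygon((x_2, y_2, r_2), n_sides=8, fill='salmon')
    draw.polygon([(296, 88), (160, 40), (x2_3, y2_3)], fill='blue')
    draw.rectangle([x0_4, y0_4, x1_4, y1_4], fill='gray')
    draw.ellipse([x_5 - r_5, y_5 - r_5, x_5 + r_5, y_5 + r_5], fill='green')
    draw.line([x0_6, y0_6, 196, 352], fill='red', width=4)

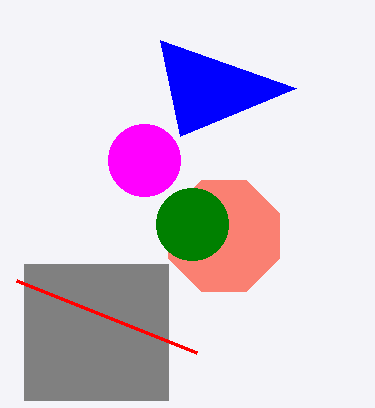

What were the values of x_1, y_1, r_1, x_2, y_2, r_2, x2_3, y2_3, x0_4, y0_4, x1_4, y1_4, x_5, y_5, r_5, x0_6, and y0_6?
x_1 = 144; y_1 = 160; r_1 = 36; x_2 = 224; y_2 = 236; r_2 = 60; x2_3 = 180; y2_3 = 136; x0_4 = 24; y0_4 = 264; x1_4 = 168; y1_4 = 400; x_5 = 192; y_5 = 224; r_5 = 36; x0_6 = 16; y0_6 = 280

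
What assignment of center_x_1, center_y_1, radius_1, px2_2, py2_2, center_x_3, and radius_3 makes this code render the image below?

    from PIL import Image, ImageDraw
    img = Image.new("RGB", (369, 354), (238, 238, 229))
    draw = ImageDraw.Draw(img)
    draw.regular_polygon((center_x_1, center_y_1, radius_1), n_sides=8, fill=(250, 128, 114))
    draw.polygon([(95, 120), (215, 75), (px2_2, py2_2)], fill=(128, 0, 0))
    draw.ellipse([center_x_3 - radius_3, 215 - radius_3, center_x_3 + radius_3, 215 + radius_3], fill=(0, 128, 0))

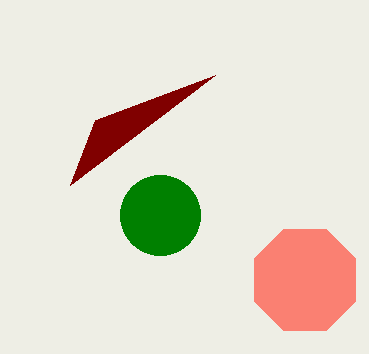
center_x_1 = 305, center_y_1 = 280, radius_1 = 55, px2_2 = 70, py2_2 = 185, center_x_3 = 160, radius_3 = 40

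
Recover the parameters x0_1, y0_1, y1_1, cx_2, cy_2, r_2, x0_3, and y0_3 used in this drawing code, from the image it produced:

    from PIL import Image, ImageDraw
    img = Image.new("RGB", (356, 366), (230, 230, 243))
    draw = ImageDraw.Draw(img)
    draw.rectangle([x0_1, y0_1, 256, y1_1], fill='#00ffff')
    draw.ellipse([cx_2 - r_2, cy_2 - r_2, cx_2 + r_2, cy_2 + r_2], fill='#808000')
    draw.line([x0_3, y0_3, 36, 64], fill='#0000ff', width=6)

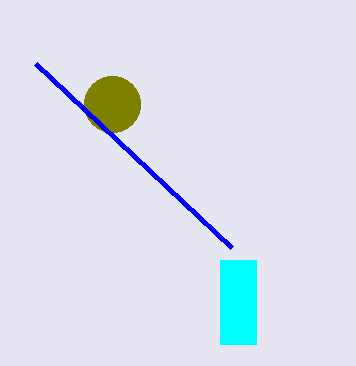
x0_1 = 220
y0_1 = 260
y1_1 = 344
cx_2 = 112
cy_2 = 104
r_2 = 28
x0_3 = 232
y0_3 = 248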